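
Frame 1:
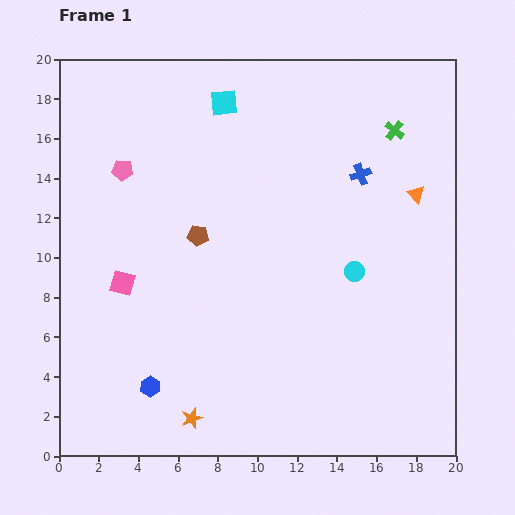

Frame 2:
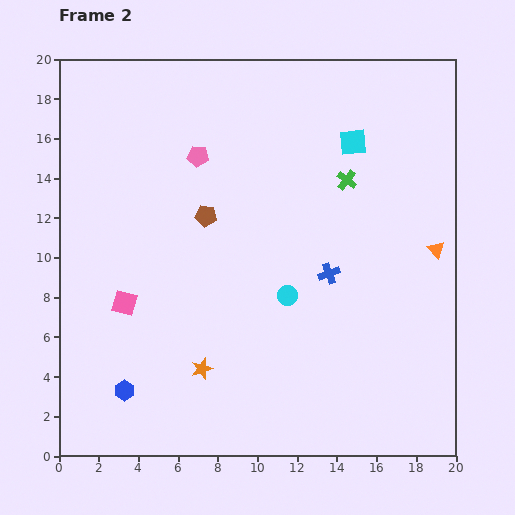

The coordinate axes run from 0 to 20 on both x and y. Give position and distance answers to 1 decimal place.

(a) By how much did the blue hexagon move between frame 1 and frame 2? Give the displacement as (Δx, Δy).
(-1.3, -0.2)

The blue hexagon was at (4.6, 3.5) in frame 1 and (3.3, 3.3) in frame 2.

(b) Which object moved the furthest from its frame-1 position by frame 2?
the cyan square

(moved 6.8; next 5.2)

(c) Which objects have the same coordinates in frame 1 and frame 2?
none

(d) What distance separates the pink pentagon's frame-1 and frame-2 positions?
3.9

The pink pentagon moved from (3.2, 14.4) to (7.0, 15.1), a distance of √(3.8² + 0.7²) ≈ 3.9.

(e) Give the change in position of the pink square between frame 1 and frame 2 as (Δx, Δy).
(0.1, -1.0)

The pink square was at (3.2, 8.7) in frame 1 and (3.3, 7.7) in frame 2.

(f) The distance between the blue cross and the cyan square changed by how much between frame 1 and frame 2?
-1.1

Distance in frame 1: 7.8. Distance in frame 2: 6.7.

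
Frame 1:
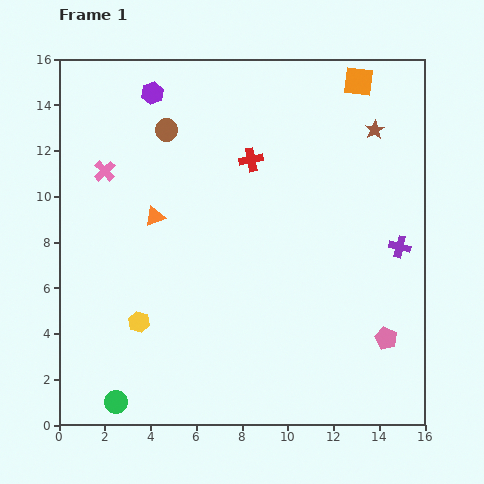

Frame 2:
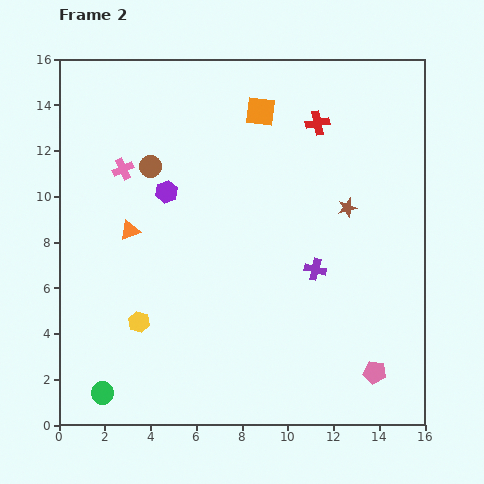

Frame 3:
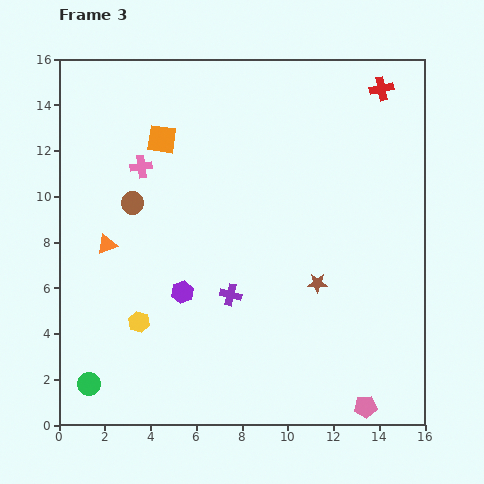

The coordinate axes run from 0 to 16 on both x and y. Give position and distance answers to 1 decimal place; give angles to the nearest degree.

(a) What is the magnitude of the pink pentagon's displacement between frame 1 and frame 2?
1.6

The pink pentagon moved from (14.3, 3.8) to (13.8, 2.3), a distance of √(0.5² + 1.5²) ≈ 1.6.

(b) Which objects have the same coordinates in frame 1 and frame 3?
the yellow hexagon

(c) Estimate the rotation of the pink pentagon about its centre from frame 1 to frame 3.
31° counter-clockwise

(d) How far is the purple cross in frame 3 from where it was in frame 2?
3.9

The purple cross moved from (11.2, 6.8) to (7.5, 5.7), a distance of √(3.7² + 1.1²) ≈ 3.9.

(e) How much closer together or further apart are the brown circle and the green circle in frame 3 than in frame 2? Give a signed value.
-2.0

Distance in frame 2: 10.1. Distance in frame 3: 8.1.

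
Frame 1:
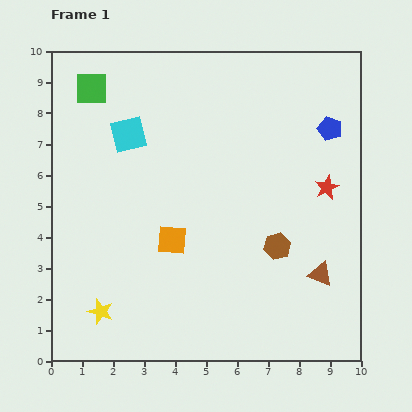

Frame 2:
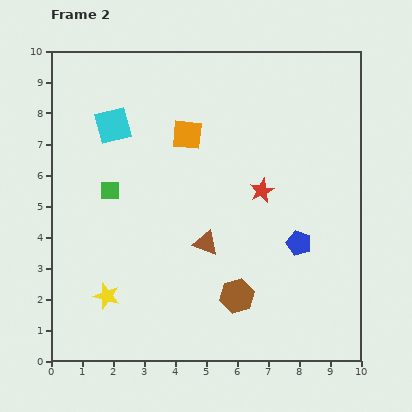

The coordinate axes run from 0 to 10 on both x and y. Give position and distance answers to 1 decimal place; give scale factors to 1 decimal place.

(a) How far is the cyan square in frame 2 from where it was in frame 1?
0.6

The cyan square moved from (2.5, 7.3) to (2.0, 7.6), a distance of √(0.5² + 0.3²) ≈ 0.6.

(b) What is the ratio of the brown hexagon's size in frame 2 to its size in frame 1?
1.3×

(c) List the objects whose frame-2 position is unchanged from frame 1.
none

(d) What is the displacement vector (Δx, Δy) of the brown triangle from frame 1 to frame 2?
(-3.7, 1.0)

The brown triangle was at (8.7, 2.8) in frame 1 and (5.0, 3.8) in frame 2.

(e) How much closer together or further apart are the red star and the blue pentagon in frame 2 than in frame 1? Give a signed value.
+0.2

Distance in frame 1: 1.9. Distance in frame 2: 2.1.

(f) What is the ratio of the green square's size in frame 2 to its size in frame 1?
0.6×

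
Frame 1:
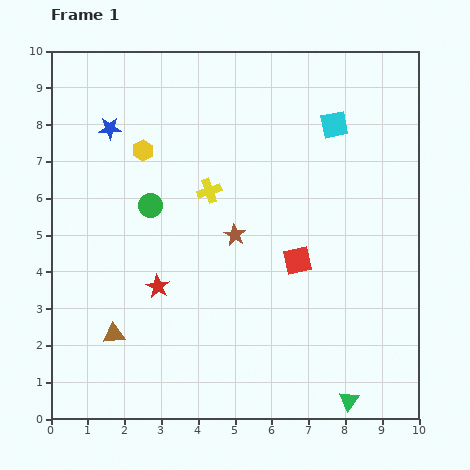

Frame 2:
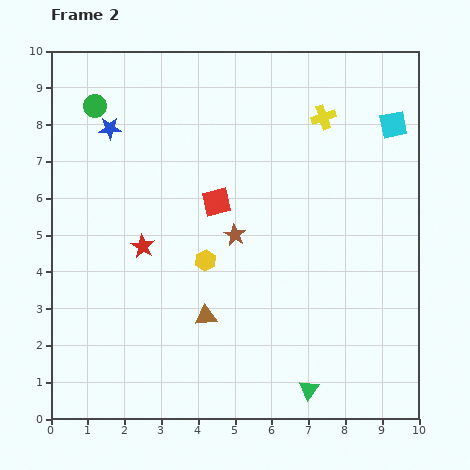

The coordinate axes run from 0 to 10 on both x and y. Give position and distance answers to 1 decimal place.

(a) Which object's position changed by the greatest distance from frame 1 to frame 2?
the yellow cross

(moved 3.7; next 3.4)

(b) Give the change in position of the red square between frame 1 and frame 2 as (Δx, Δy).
(-2.2, 1.6)

The red square was at (6.7, 4.3) in frame 1 and (4.5, 5.9) in frame 2.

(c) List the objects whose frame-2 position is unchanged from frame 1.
the brown star, the blue star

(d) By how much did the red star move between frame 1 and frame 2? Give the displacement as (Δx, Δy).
(-0.4, 1.1)

The red star was at (2.9, 3.6) in frame 1 and (2.5, 4.7) in frame 2.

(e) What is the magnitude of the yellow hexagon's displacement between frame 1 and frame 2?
3.4

The yellow hexagon moved from (2.5, 7.3) to (4.2, 4.3), a distance of √(1.7² + 3.0²) ≈ 3.4.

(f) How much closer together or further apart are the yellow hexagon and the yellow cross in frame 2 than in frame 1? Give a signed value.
+2.9

Distance in frame 1: 2.1. Distance in frame 2: 5.0.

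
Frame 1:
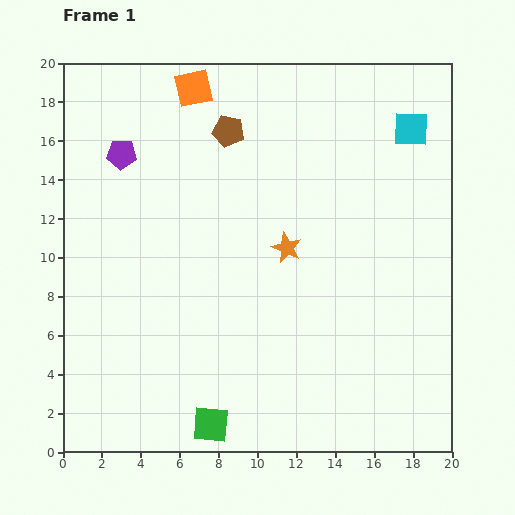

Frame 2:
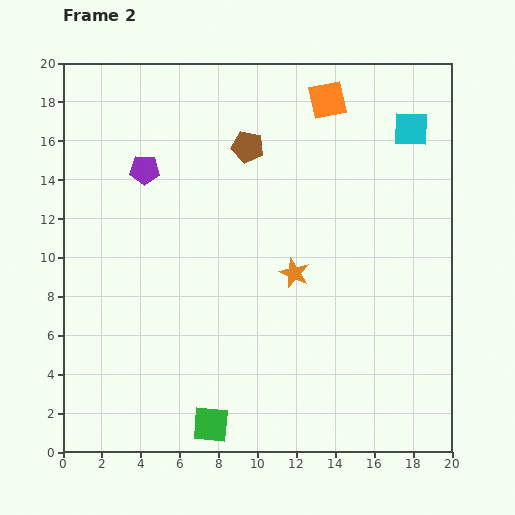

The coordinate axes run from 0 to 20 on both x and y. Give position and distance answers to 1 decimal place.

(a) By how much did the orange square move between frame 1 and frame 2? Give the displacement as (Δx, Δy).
(6.9, -0.6)

The orange square was at (6.7, 18.7) in frame 1 and (13.6, 18.1) in frame 2.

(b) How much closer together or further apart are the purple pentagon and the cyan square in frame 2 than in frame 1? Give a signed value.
-1.1

Distance in frame 1: 15.0. Distance in frame 2: 13.9.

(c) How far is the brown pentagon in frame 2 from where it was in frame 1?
1.3

The brown pentagon moved from (8.5, 16.5) to (9.5, 15.7), a distance of √(1.0² + 0.8²) ≈ 1.3.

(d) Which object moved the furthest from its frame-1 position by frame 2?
the orange square

(moved 6.9; next 1.4)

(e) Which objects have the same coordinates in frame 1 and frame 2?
the green square, the cyan square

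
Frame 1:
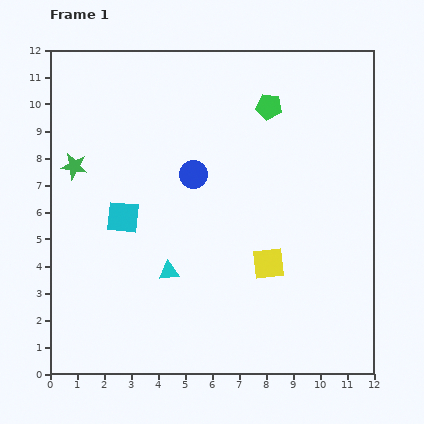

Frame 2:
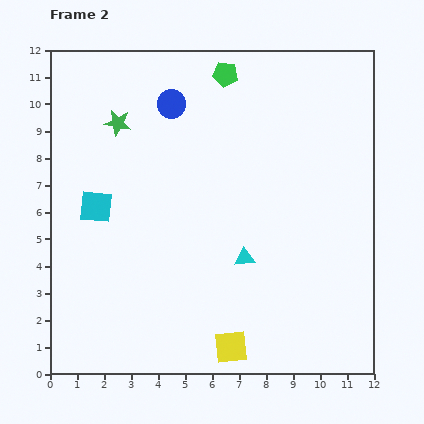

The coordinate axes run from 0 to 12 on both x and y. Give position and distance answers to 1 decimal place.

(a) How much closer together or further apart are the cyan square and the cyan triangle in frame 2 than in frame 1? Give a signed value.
+3.2

Distance in frame 1: 2.6. Distance in frame 2: 5.8.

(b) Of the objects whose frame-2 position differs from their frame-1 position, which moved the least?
the cyan square

(moved 1.1)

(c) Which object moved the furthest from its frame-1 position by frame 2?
the yellow square

(moved 3.4; next 2.8)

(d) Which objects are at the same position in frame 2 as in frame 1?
none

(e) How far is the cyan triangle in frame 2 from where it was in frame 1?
2.8

The cyan triangle moved from (4.4, 3.8) to (7.2, 4.3), a distance of √(2.8² + 0.5²) ≈ 2.8.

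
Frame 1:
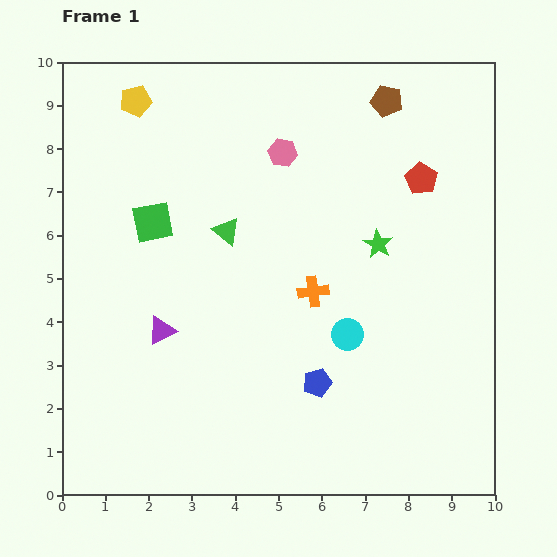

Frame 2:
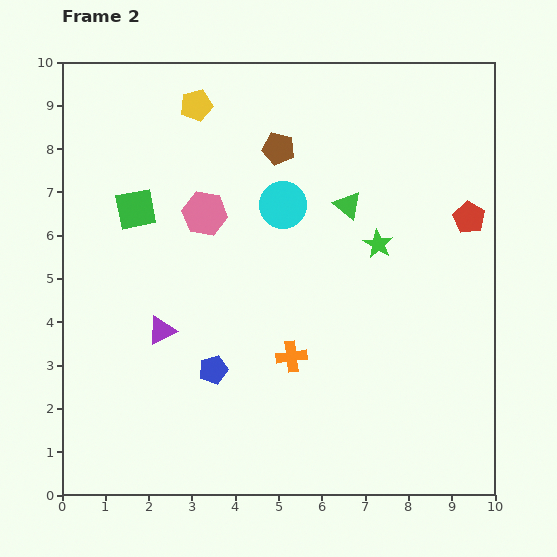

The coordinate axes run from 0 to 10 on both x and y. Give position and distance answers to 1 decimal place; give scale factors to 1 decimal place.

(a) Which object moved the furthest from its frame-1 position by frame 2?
the cyan circle

(moved 3.4; next 2.9)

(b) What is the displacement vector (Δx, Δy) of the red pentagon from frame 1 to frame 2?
(1.1, -0.9)

The red pentagon was at (8.3, 7.3) in frame 1 and (9.4, 6.4) in frame 2.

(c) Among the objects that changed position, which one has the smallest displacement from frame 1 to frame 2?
the green square

(moved 0.5)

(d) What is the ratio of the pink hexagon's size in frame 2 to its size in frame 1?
1.6×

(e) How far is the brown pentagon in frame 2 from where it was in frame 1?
2.7

The brown pentagon moved from (7.5, 9.1) to (5.0, 8.0), a distance of √(2.5² + 1.1²) ≈ 2.7.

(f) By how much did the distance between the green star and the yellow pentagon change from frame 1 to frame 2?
-1.2

Distance in frame 1: 6.5. Distance in frame 2: 5.3.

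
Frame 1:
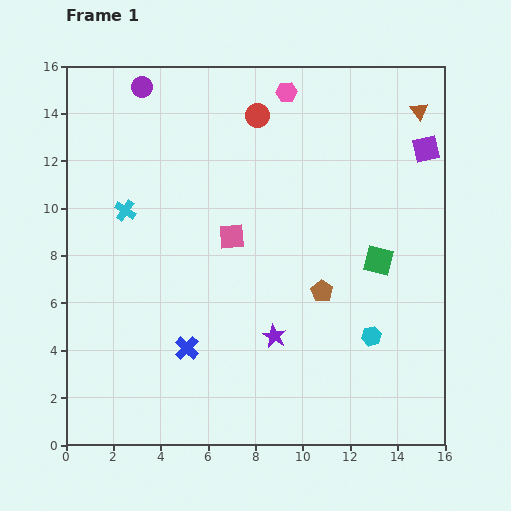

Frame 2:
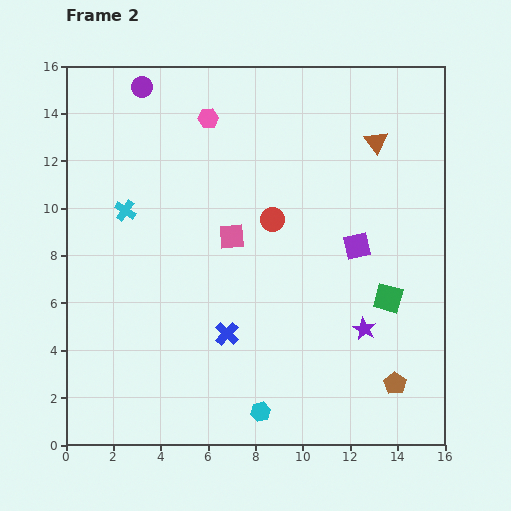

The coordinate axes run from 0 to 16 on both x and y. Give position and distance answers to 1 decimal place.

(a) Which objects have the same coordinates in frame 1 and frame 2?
the purple circle, the cyan cross, the pink square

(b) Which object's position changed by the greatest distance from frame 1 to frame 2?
the cyan hexagon

(moved 5.7; next 5.0)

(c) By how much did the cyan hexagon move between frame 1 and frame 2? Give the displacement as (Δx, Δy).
(-4.7, -3.2)

The cyan hexagon was at (12.9, 4.6) in frame 1 and (8.2, 1.4) in frame 2.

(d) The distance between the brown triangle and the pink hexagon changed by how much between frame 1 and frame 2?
+1.5

Distance in frame 1: 5.7. Distance in frame 2: 7.2.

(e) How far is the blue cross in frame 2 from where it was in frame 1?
1.8

The blue cross moved from (5.1, 4.1) to (6.8, 4.7), a distance of √(1.7² + 0.6²) ≈ 1.8.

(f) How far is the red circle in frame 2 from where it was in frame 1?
4.4

The red circle moved from (8.1, 13.9) to (8.7, 9.5), a distance of √(0.6² + 4.4²) ≈ 4.4.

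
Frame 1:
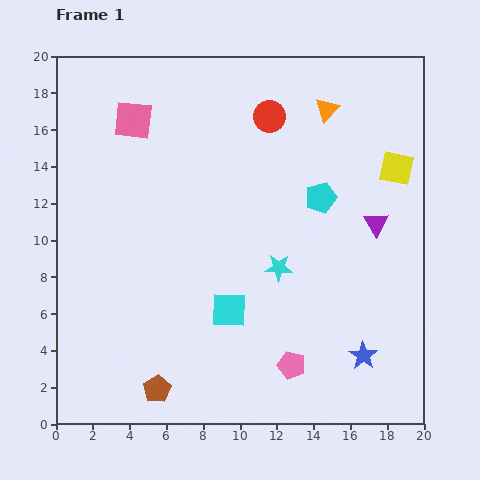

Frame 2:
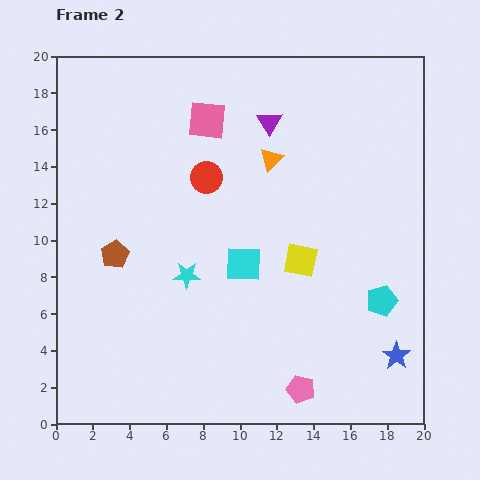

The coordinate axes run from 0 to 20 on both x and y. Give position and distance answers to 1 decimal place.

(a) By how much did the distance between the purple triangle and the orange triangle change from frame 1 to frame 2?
-4.8

Distance in frame 1: 6.8. Distance in frame 2: 2.0.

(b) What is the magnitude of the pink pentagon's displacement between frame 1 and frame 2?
1.4

The pink pentagon moved from (12.8, 3.2) to (13.3, 1.9), a distance of √(0.5² + 1.3²) ≈ 1.4.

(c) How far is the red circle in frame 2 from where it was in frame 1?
4.7

The red circle moved from (11.6, 16.7) to (8.2, 13.4), a distance of √(3.4² + 3.3²) ≈ 4.7.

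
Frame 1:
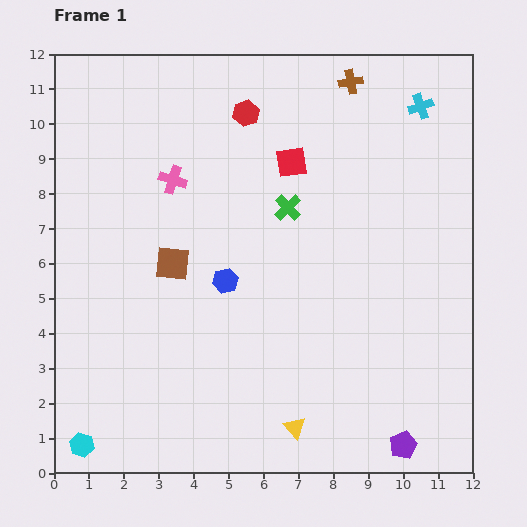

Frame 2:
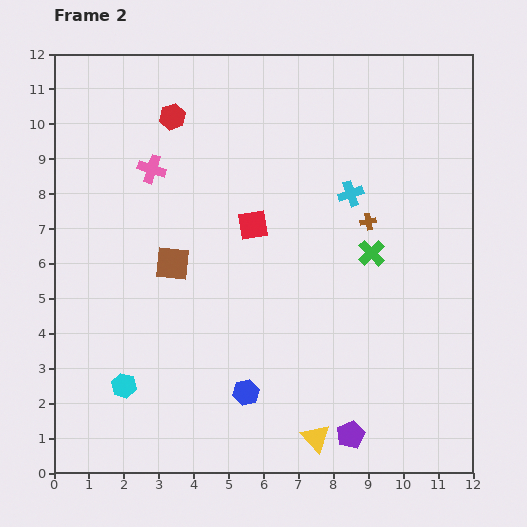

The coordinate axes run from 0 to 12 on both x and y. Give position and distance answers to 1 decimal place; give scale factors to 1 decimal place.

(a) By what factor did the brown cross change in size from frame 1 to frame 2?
0.7×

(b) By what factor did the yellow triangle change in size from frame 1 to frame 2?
1.3×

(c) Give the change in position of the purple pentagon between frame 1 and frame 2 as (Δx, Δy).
(-1.5, 0.3)

The purple pentagon was at (10.0, 0.8) in frame 1 and (8.5, 1.1) in frame 2.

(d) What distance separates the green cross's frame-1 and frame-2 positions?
2.7

The green cross moved from (6.7, 7.6) to (9.1, 6.3), a distance of √(2.4² + 1.3²) ≈ 2.7.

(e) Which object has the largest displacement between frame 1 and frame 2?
the brown cross

(moved 4.0; next 3.3)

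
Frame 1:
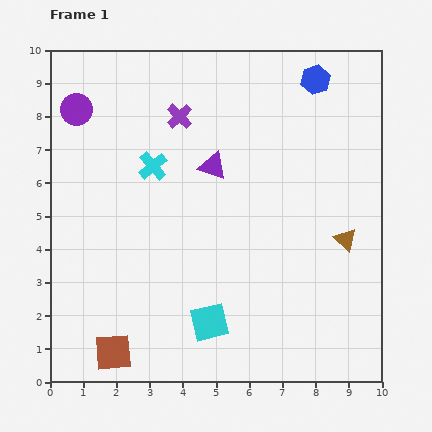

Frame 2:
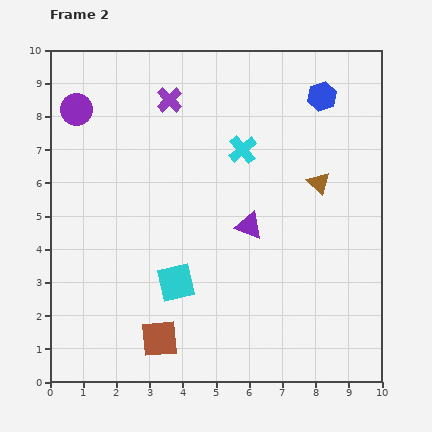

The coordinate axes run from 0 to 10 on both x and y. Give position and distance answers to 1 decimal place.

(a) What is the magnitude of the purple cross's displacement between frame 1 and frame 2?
0.6

The purple cross moved from (3.9, 8.0) to (3.6, 8.5), a distance of √(0.3² + 0.5²) ≈ 0.6.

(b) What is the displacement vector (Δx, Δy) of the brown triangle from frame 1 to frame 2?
(-0.8, 1.7)

The brown triangle was at (8.9, 4.3) in frame 1 and (8.1, 6.0) in frame 2.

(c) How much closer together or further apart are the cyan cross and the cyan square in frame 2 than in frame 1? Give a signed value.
-0.5

Distance in frame 1: 5.0. Distance in frame 2: 4.5.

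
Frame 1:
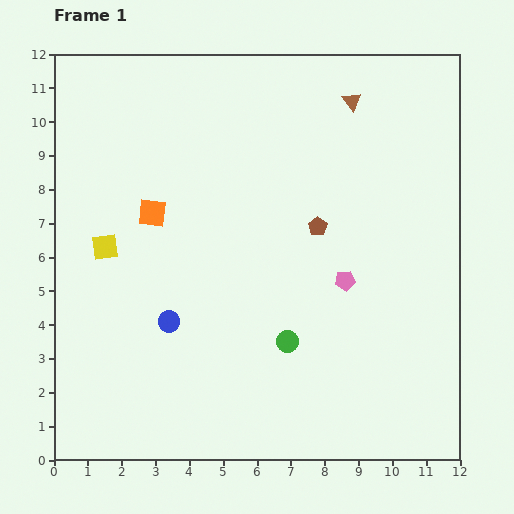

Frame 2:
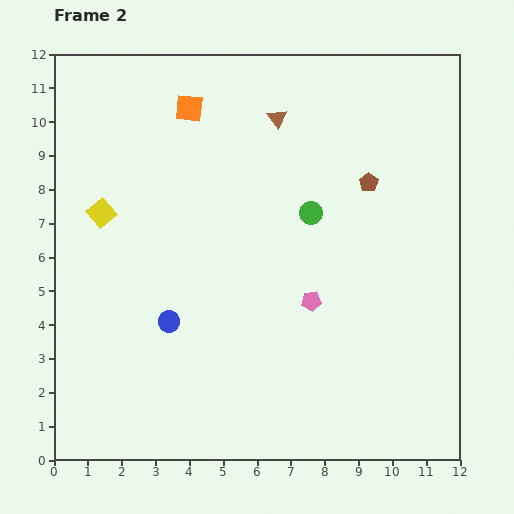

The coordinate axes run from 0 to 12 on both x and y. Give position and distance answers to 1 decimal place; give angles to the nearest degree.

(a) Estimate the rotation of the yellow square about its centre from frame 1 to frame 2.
33° counter-clockwise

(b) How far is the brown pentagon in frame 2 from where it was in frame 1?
2.0

The brown pentagon moved from (7.8, 6.9) to (9.3, 8.2), a distance of √(1.5² + 1.3²) ≈ 2.0.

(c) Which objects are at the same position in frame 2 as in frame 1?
the blue circle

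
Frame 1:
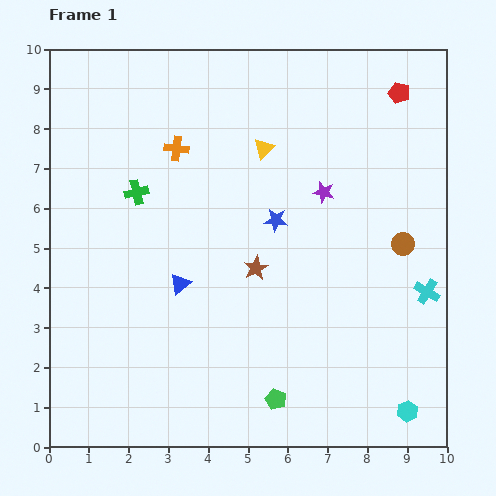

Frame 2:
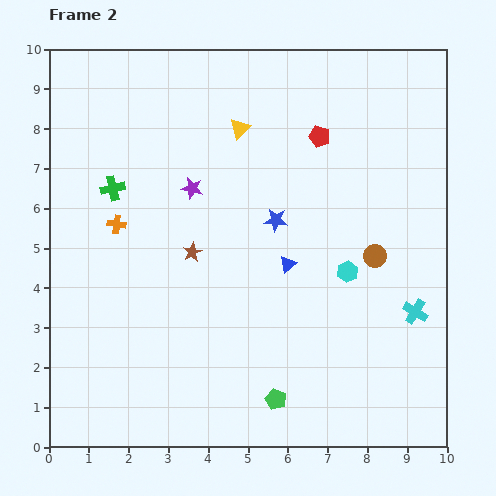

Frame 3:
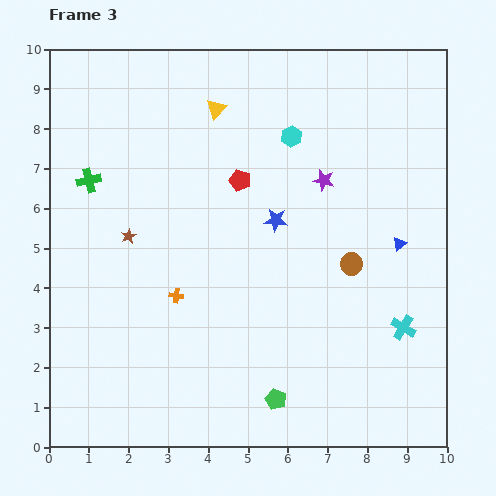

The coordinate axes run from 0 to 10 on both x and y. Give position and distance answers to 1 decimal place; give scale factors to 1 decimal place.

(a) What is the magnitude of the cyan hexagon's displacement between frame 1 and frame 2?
3.8

The cyan hexagon moved from (9.0, 0.9) to (7.5, 4.4), a distance of √(1.5² + 3.5²) ≈ 3.8.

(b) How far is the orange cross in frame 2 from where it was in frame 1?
2.4

The orange cross moved from (3.2, 7.5) to (1.7, 5.6), a distance of √(1.5² + 1.9²) ≈ 2.4.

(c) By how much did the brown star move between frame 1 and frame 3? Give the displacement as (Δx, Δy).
(-3.2, 0.8)

The brown star was at (5.2, 4.5) in frame 1 and (2.0, 5.3) in frame 3.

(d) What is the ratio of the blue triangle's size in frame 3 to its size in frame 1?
0.7×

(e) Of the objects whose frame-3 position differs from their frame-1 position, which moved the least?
the purple star

(moved 0.3)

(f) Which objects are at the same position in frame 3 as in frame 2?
the blue star, the green pentagon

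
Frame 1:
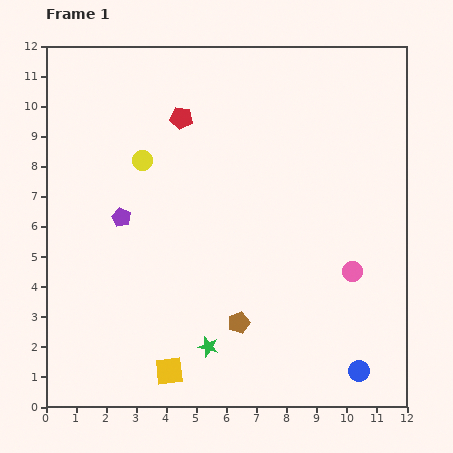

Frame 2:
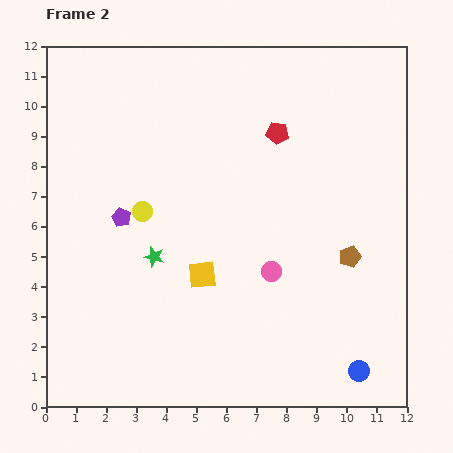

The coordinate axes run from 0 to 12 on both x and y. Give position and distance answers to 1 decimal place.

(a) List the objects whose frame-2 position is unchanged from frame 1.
the purple pentagon, the blue circle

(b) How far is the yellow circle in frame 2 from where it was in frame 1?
1.7

The yellow circle moved from (3.2, 8.2) to (3.2, 6.5), a distance of √(0.0² + 1.7²) ≈ 1.7.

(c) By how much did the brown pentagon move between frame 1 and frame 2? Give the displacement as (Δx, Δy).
(3.7, 2.2)

The brown pentagon was at (6.4, 2.8) in frame 1 and (10.1, 5.0) in frame 2.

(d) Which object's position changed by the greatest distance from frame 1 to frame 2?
the brown pentagon

(moved 4.3; next 3.5)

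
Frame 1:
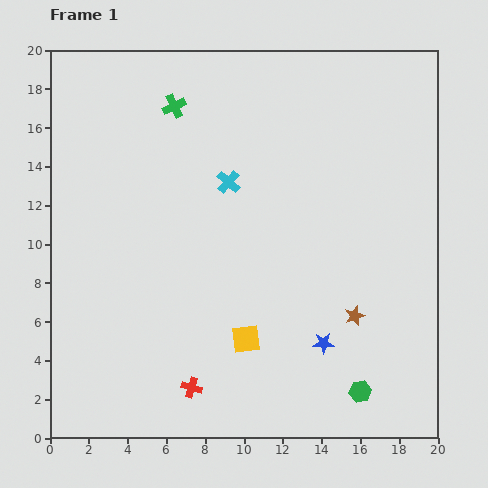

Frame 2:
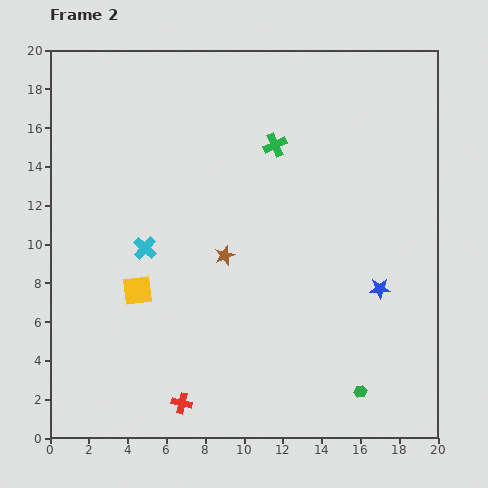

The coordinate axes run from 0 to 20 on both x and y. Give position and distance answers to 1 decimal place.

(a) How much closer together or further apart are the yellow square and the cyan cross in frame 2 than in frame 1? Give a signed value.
-5.9

Distance in frame 1: 8.1. Distance in frame 2: 2.2.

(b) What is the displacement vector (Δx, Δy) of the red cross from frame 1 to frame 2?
(-0.5, -0.8)

The red cross was at (7.3, 2.6) in frame 1 and (6.8, 1.8) in frame 2.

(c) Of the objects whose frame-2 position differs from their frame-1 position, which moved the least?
the red cross

(moved 0.9)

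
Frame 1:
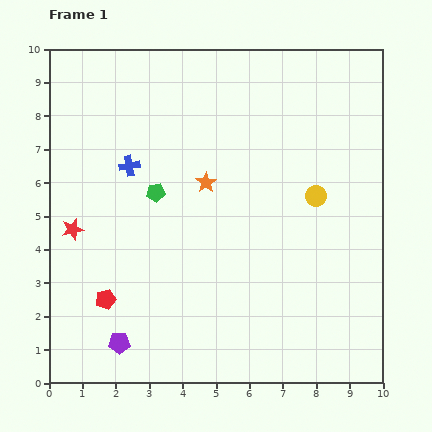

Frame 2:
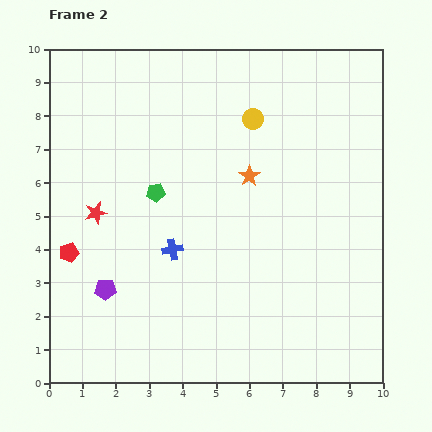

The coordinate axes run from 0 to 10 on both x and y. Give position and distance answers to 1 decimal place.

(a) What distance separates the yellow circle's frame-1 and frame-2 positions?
3.0

The yellow circle moved from (8.0, 5.6) to (6.1, 7.9), a distance of √(1.9² + 2.3²) ≈ 3.0.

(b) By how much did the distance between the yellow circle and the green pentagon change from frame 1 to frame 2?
-1.2

Distance in frame 1: 4.8. Distance in frame 2: 3.6.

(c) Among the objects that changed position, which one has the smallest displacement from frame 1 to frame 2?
the red star

(moved 0.9)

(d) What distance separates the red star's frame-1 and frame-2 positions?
0.9

The red star moved from (0.7, 4.6) to (1.4, 5.1), a distance of √(0.7² + 0.5²) ≈ 0.9.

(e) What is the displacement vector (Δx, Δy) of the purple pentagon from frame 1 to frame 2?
(-0.4, 1.6)

The purple pentagon was at (2.1, 1.2) in frame 1 and (1.7, 2.8) in frame 2.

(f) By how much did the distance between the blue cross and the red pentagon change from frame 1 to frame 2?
-1.0

Distance in frame 1: 4.1. Distance in frame 2: 3.1.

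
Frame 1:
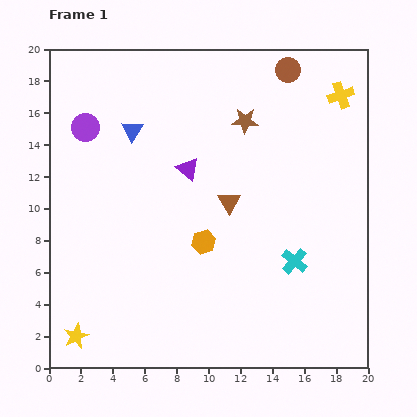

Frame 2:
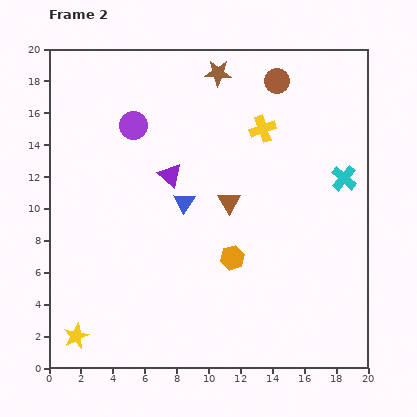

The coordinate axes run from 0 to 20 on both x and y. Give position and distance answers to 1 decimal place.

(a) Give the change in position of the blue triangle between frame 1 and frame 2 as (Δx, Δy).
(3.3, -4.5)

The blue triangle was at (5.2, 14.9) in frame 1 and (8.5, 10.4) in frame 2.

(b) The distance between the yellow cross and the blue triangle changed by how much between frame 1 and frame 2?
-6.6

Distance in frame 1: 13.3. Distance in frame 2: 6.7.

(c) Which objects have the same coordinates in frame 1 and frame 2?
the brown triangle, the yellow star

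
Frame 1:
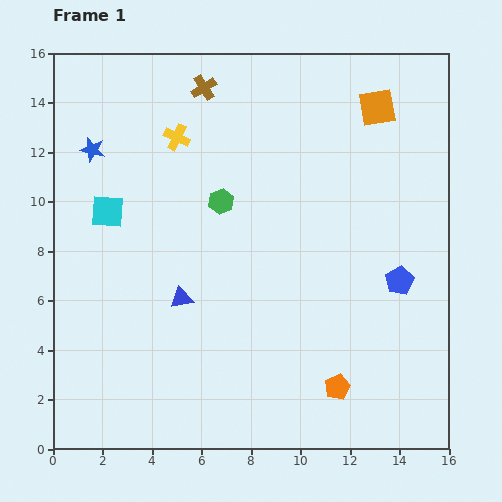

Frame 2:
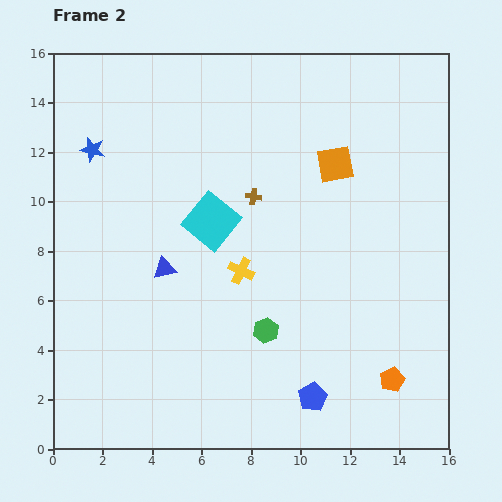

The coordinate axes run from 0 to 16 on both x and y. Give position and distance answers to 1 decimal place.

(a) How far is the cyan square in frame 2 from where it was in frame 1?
4.2

The cyan square moved from (2.2, 9.6) to (6.4, 9.2), a distance of √(4.2² + 0.4²) ≈ 4.2.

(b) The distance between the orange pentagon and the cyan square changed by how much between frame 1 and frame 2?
-2.0

Distance in frame 1: 11.7. Distance in frame 2: 9.7.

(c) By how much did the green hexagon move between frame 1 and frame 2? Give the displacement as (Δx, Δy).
(1.8, -5.2)

The green hexagon was at (6.8, 10.0) in frame 1 and (8.6, 4.8) in frame 2.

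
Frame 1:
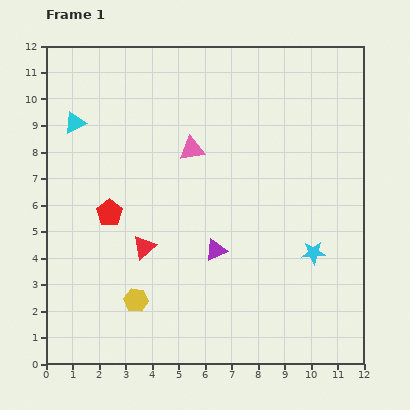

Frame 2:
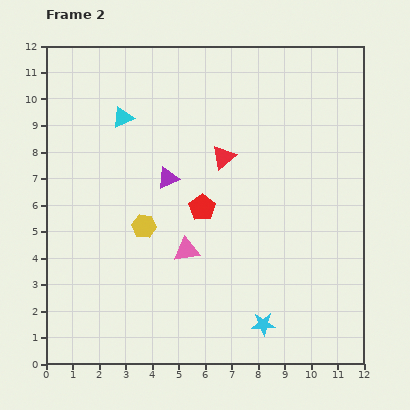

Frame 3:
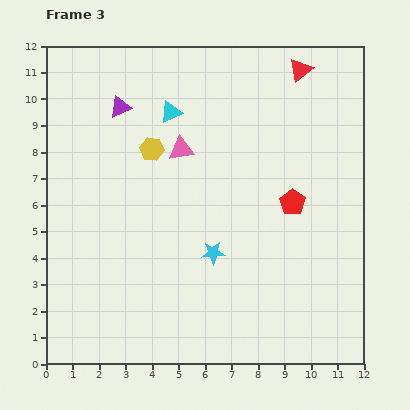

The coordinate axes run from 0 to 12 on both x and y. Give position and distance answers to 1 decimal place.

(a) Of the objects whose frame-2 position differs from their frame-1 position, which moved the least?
the cyan triangle

(moved 1.8)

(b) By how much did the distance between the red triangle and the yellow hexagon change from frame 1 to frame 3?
+4.4

Distance in frame 1: 2.0. Distance in frame 3: 6.4.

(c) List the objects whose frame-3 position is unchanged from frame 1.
none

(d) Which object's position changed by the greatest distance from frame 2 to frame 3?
the red triangle

(moved 4.4; next 3.8)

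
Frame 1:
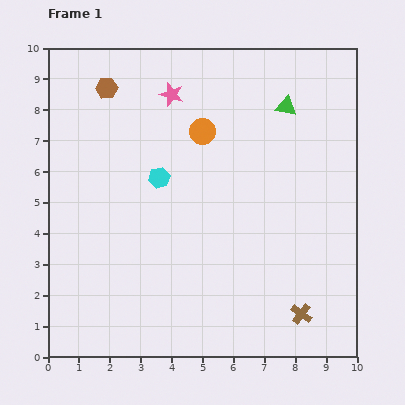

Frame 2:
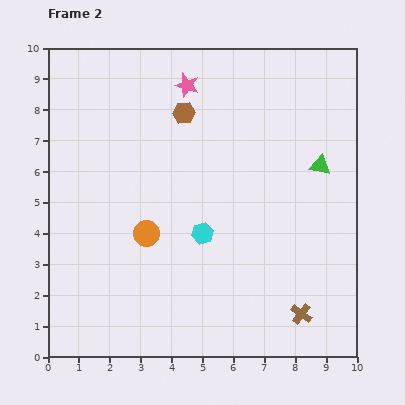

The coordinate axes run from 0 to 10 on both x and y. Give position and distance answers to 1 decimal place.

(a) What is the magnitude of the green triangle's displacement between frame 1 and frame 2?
2.2

The green triangle moved from (7.7, 8.1) to (8.8, 6.2), a distance of √(1.1² + 1.9²) ≈ 2.2.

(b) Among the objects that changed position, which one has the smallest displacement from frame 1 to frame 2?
the pink star

(moved 0.6)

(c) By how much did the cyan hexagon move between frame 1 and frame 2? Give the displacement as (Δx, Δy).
(1.4, -1.8)

The cyan hexagon was at (3.6, 5.8) in frame 1 and (5.0, 4.0) in frame 2.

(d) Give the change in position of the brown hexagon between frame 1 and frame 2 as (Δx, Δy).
(2.5, -0.8)

The brown hexagon was at (1.9, 8.7) in frame 1 and (4.4, 7.9) in frame 2.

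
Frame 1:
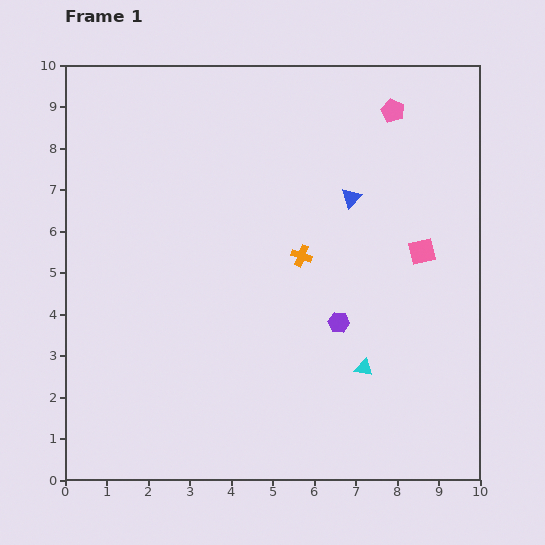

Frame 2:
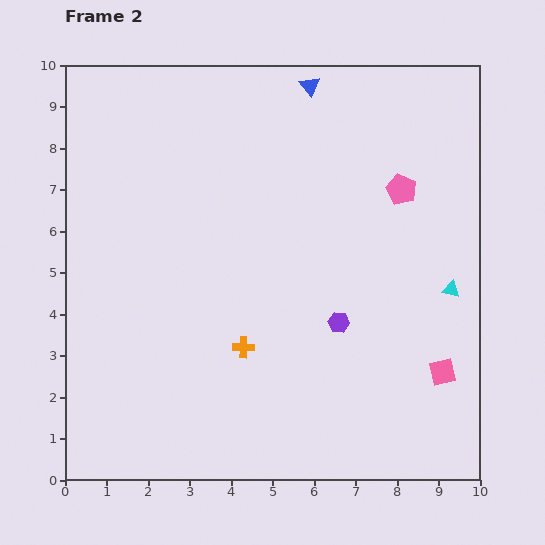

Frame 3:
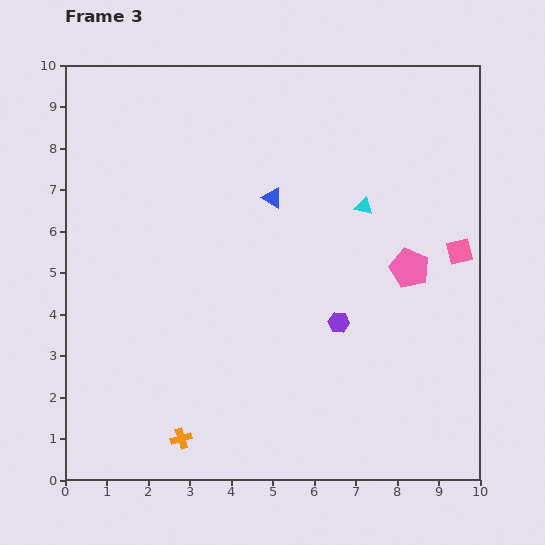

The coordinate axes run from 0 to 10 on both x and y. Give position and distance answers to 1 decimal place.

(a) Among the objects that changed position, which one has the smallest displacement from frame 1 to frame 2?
the pink pentagon

(moved 1.9)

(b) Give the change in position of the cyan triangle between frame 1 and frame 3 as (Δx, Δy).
(0.0, 3.9)

The cyan triangle was at (7.2, 2.7) in frame 1 and (7.2, 6.6) in frame 3.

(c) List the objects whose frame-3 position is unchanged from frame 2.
the purple hexagon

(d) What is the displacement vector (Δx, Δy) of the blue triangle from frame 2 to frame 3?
(-0.9, -2.7)

The blue triangle was at (5.9, 9.5) in frame 2 and (5.0, 6.8) in frame 3.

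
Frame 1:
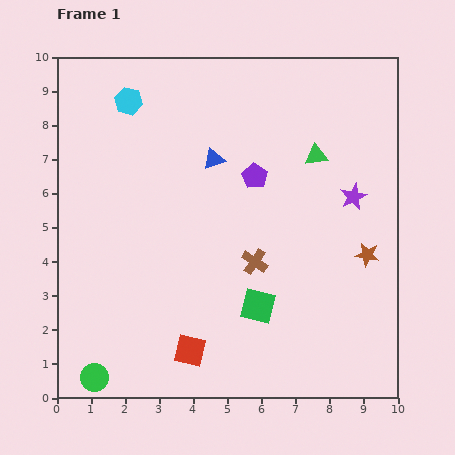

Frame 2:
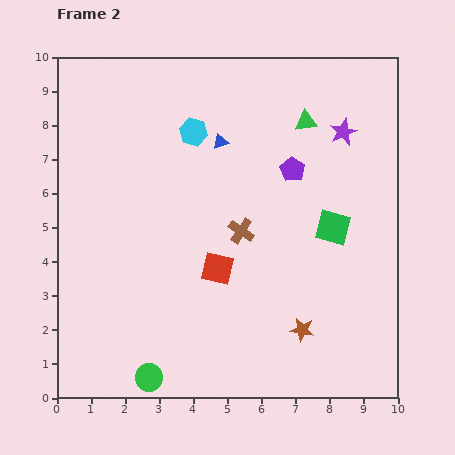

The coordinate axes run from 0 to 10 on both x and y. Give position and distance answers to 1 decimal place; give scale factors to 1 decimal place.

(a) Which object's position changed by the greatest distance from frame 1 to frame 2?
the green square

(moved 3.2; next 2.9)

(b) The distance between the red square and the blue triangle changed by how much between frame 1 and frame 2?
-1.9

Distance in frame 1: 5.6. Distance in frame 2: 3.7.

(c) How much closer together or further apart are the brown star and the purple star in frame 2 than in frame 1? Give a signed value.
+4.2

Distance in frame 1: 1.7. Distance in frame 2: 5.9.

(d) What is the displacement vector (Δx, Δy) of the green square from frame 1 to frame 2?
(2.2, 2.3)

The green square was at (5.9, 2.7) in frame 1 and (8.1, 5.0) in frame 2.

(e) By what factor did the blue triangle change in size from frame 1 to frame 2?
0.7×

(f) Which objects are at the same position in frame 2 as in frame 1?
none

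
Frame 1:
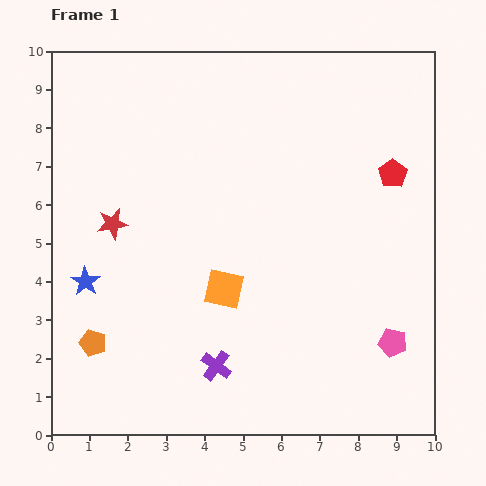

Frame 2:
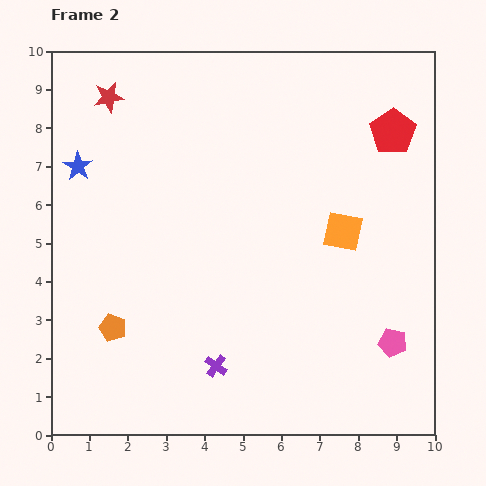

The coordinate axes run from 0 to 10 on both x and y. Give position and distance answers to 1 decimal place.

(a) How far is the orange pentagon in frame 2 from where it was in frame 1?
0.6

The orange pentagon moved from (1.1, 2.4) to (1.6, 2.8), a distance of √(0.5² + 0.4²) ≈ 0.6.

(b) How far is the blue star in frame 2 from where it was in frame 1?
3.0

The blue star moved from (0.9, 4.0) to (0.7, 7.0), a distance of √(0.2² + 3.0²) ≈ 3.0.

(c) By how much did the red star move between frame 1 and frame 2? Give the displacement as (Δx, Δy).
(-0.1, 3.3)

The red star was at (1.6, 5.5) in frame 1 and (1.5, 8.8) in frame 2.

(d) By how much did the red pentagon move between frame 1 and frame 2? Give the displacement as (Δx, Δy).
(0.0, 1.1)

The red pentagon was at (8.9, 6.8) in frame 1 and (8.9, 7.9) in frame 2.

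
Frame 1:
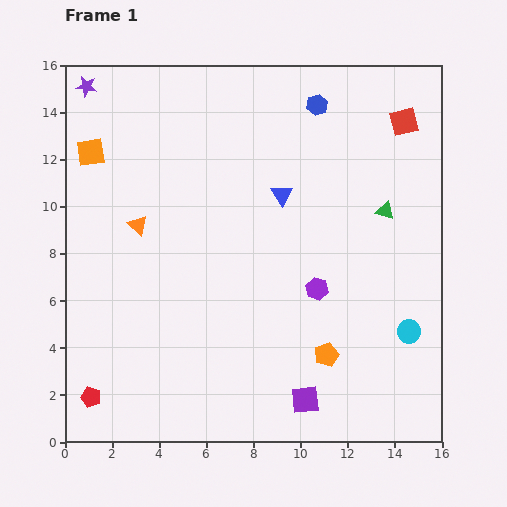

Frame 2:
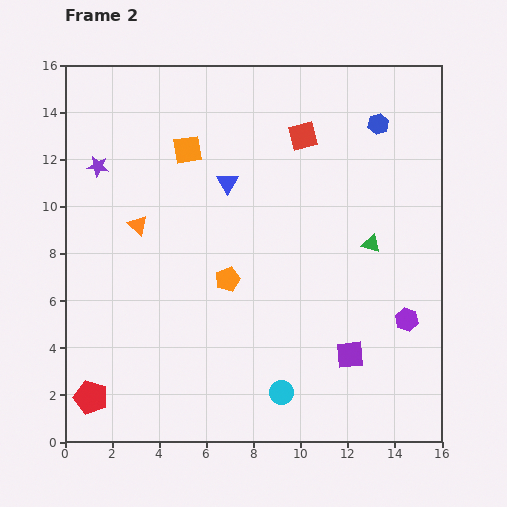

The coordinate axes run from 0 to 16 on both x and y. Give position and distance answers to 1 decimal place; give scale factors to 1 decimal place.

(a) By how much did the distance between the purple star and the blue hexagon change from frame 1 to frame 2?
+2.2

Distance in frame 1: 9.8. Distance in frame 2: 12.0.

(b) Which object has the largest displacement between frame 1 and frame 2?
the cyan circle

(moved 6.0; next 5.3)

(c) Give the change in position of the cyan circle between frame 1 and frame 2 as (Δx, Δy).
(-5.4, -2.6)

The cyan circle was at (14.6, 4.7) in frame 1 and (9.2, 2.1) in frame 2.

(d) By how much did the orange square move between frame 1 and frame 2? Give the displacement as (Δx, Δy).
(4.1, 0.1)

The orange square was at (1.1, 12.3) in frame 1 and (5.2, 12.4) in frame 2.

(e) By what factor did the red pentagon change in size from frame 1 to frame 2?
1.7×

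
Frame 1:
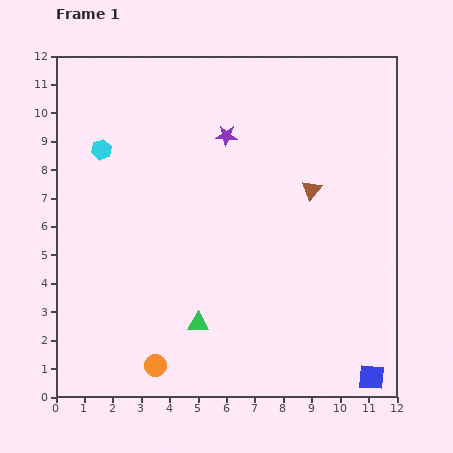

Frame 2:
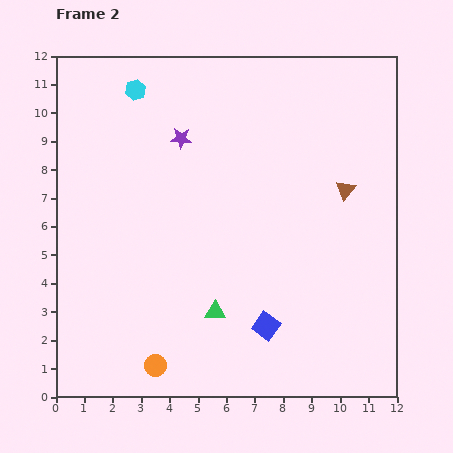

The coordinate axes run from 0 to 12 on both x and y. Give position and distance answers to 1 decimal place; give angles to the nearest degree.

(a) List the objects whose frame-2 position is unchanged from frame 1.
the orange circle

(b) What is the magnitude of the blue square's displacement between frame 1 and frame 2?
4.1

The blue square moved from (11.1, 0.7) to (7.4, 2.5), a distance of √(3.7² + 1.8²) ≈ 4.1.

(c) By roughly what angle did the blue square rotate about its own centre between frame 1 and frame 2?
31° clockwise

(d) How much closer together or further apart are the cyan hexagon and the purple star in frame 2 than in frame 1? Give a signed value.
-2.1

Distance in frame 1: 4.4. Distance in frame 2: 2.3.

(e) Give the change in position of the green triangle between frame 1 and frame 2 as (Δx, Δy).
(0.6, 0.4)

The green triangle was at (5.0, 2.6) in frame 1 and (5.6, 3.0) in frame 2.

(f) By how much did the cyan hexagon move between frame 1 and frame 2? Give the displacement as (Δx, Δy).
(1.2, 2.1)

The cyan hexagon was at (1.6, 8.7) in frame 1 and (2.8, 10.8) in frame 2.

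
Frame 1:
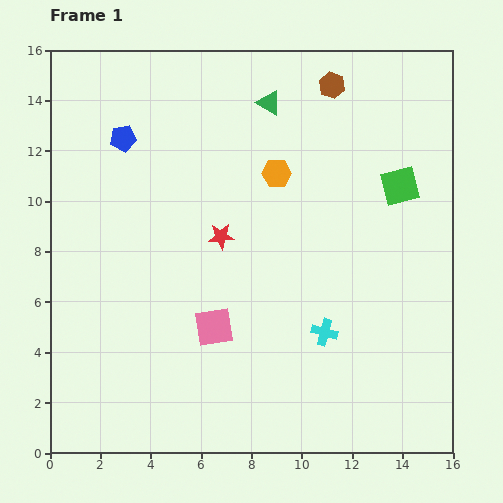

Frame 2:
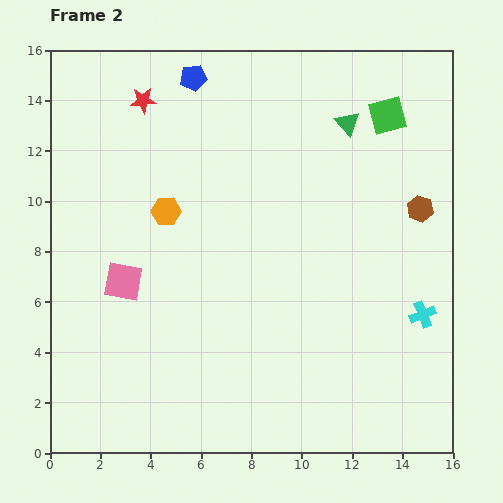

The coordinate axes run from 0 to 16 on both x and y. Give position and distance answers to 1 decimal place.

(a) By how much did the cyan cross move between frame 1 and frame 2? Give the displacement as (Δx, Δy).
(3.9, 0.7)

The cyan cross was at (10.9, 4.8) in frame 1 and (14.8, 5.5) in frame 2.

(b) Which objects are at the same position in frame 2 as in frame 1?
none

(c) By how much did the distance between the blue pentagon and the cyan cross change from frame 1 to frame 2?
+2.0

Distance in frame 1: 11.1. Distance in frame 2: 13.1.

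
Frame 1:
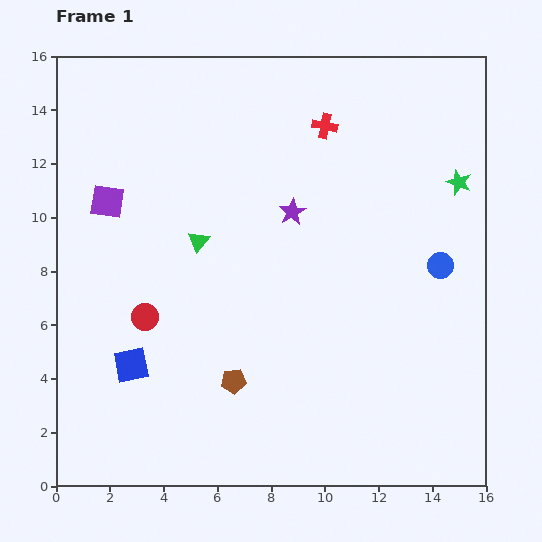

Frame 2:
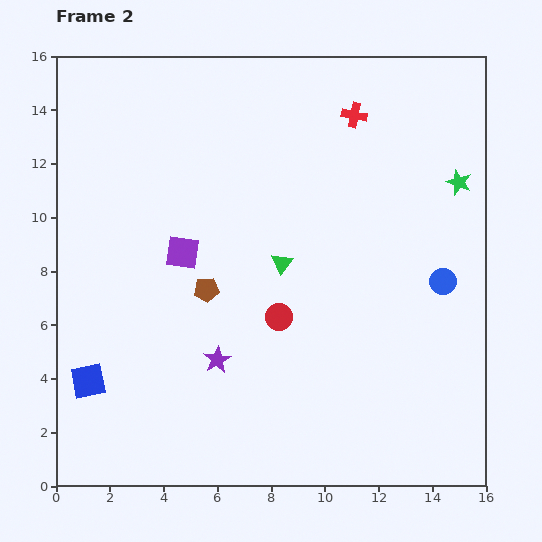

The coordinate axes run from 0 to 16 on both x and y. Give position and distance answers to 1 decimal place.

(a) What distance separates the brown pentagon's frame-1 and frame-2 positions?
3.5

The brown pentagon moved from (6.6, 3.9) to (5.6, 7.3), a distance of √(1.0² + 3.4²) ≈ 3.5.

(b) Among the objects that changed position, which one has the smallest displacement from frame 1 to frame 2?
the blue circle

(moved 0.6)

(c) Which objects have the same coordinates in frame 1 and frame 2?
the green star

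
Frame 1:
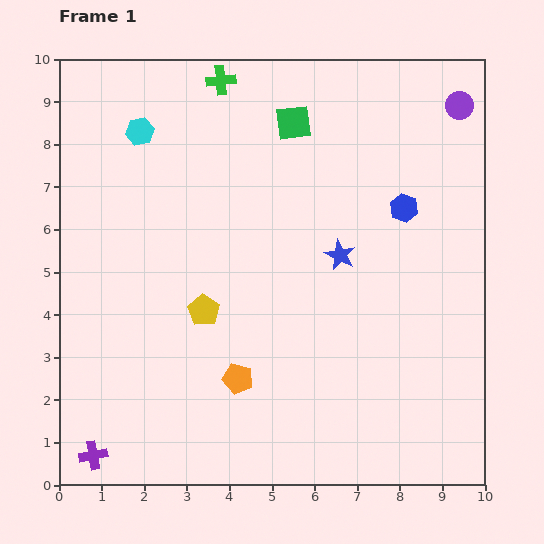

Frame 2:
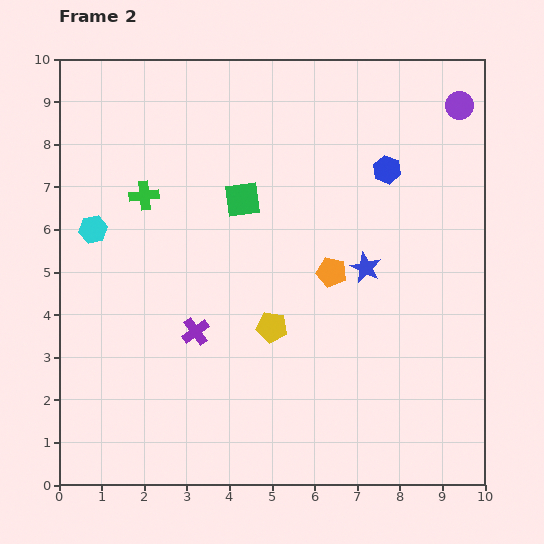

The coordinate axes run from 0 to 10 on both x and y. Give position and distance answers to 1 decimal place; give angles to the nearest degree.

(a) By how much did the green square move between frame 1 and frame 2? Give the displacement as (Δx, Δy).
(-1.2, -1.8)

The green square was at (5.5, 8.5) in frame 1 and (4.3, 6.7) in frame 2.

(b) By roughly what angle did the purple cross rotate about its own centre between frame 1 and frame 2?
27° counter-clockwise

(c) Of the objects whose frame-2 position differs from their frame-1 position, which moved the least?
the blue star

(moved 0.7)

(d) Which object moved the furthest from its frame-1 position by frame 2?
the purple cross

(moved 3.8; next 3.3)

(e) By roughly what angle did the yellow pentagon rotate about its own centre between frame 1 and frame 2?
24° counter-clockwise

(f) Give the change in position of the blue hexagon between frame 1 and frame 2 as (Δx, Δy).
(-0.4, 0.9)

The blue hexagon was at (8.1, 6.5) in frame 1 and (7.7, 7.4) in frame 2.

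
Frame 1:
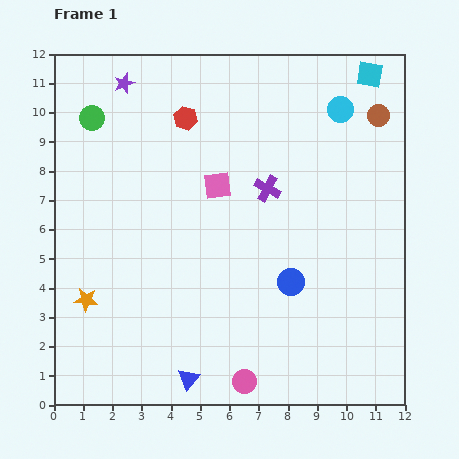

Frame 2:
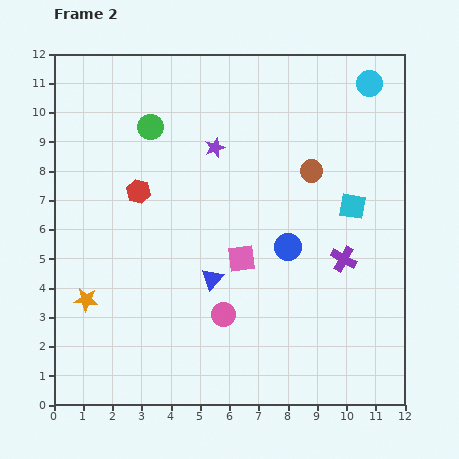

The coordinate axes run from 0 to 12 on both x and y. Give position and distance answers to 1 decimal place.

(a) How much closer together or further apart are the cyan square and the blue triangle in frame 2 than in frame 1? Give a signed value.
-6.7

Distance in frame 1: 12.1. Distance in frame 2: 5.4.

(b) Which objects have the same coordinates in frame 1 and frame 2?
the orange star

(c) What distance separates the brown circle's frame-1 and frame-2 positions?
3.0

The brown circle moved from (11.1, 9.9) to (8.8, 8.0), a distance of √(2.3² + 1.9²) ≈ 3.0.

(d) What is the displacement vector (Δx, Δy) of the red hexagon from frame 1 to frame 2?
(-1.6, -2.5)

The red hexagon was at (4.5, 9.8) in frame 1 and (2.9, 7.3) in frame 2.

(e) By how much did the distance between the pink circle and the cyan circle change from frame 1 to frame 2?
-0.6

Distance in frame 1: 9.9. Distance in frame 2: 9.3.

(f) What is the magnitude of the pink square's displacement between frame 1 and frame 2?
2.6

The pink square moved from (5.6, 7.5) to (6.4, 5.0), a distance of √(0.8² + 2.5²) ≈ 2.6.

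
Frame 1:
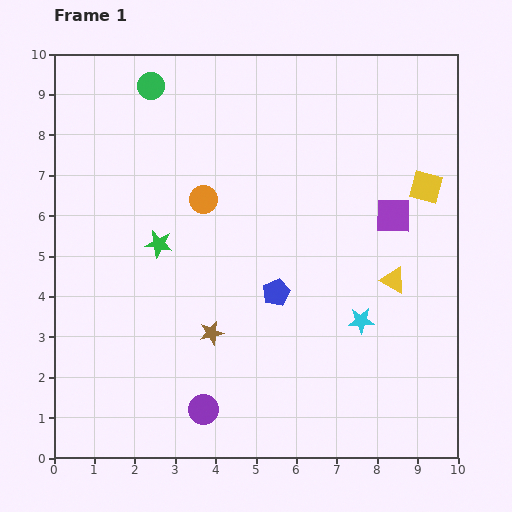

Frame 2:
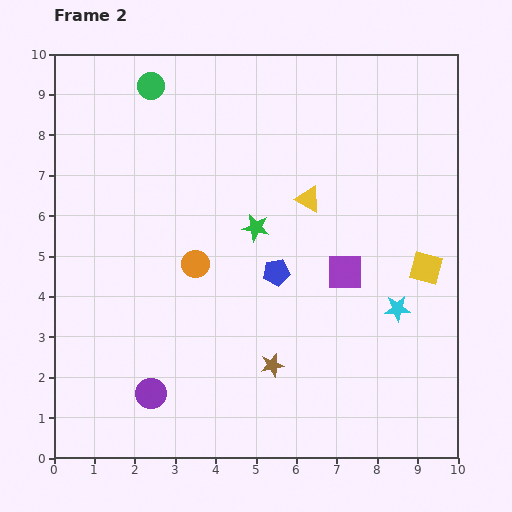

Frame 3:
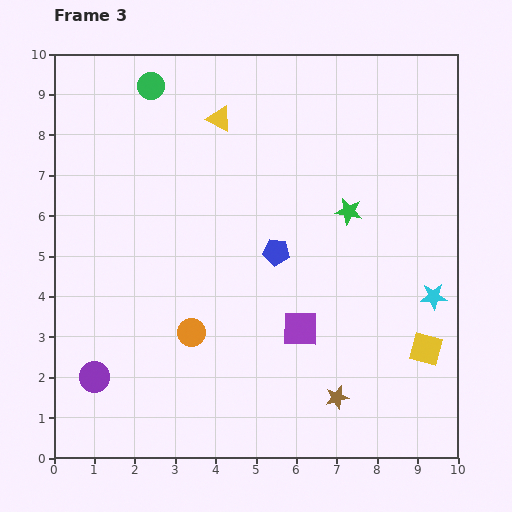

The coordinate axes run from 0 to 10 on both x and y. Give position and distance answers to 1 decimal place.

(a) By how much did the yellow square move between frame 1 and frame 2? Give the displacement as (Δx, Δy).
(0.0, -2.0)

The yellow square was at (9.2, 6.7) in frame 1 and (9.2, 4.7) in frame 2.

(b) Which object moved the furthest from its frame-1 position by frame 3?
the yellow triangle

(moved 5.9; next 4.8)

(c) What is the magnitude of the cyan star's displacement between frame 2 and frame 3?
0.9

The cyan star moved from (8.5, 3.7) to (9.4, 4.0), a distance of √(0.9² + 0.3²) ≈ 0.9.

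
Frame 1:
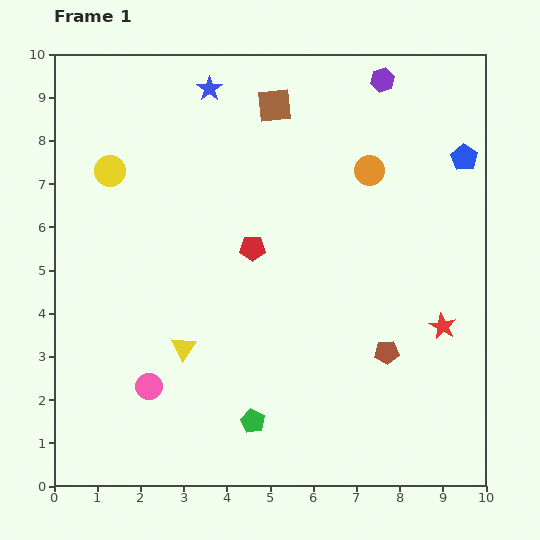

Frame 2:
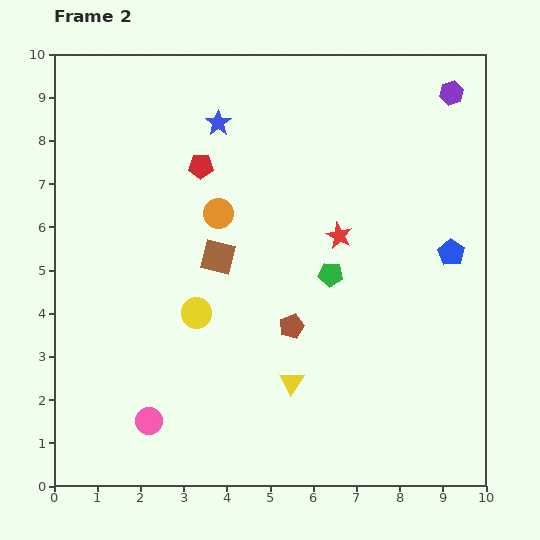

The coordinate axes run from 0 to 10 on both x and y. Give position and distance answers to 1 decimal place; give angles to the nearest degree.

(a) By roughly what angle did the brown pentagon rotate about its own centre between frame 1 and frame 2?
15° counter-clockwise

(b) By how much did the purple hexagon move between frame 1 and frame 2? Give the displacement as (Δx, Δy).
(1.6, -0.3)

The purple hexagon was at (7.6, 9.4) in frame 1 and (9.2, 9.1) in frame 2.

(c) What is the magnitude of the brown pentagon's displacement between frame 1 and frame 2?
2.3

The brown pentagon moved from (7.7, 3.1) to (5.5, 3.7), a distance of √(2.2² + 0.6²) ≈ 2.3.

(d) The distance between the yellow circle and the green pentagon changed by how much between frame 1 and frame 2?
-3.5

Distance in frame 1: 6.7. Distance in frame 2: 3.2.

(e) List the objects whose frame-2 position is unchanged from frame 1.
none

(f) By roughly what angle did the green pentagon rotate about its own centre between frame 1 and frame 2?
21° counter-clockwise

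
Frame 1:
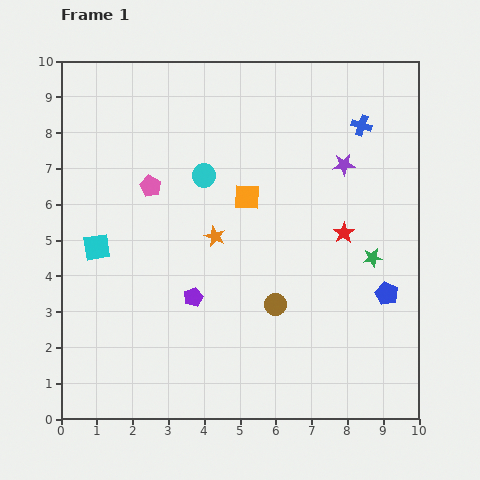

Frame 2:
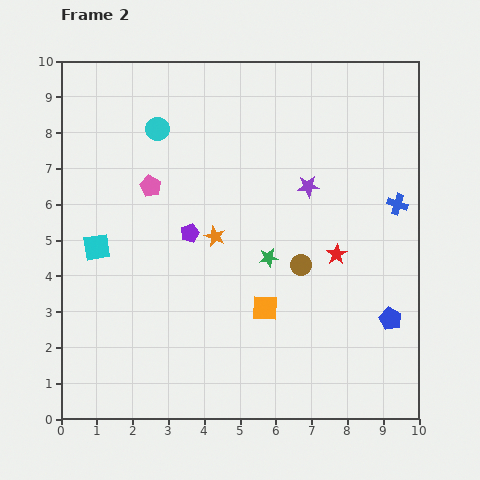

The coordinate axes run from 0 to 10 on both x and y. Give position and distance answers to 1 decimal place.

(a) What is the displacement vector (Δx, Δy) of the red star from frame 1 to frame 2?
(-0.2, -0.6)

The red star was at (7.9, 5.2) in frame 1 and (7.7, 4.6) in frame 2.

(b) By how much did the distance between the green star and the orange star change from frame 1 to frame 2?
-2.8

Distance in frame 1: 4.4. Distance in frame 2: 1.6.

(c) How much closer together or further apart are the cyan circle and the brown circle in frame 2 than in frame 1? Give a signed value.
+1.4

Distance in frame 1: 4.1. Distance in frame 2: 5.5.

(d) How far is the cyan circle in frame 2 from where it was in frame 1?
1.8

The cyan circle moved from (4.0, 6.8) to (2.7, 8.1), a distance of √(1.3² + 1.3²) ≈ 1.8.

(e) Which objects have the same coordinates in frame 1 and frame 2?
the orange star, the cyan square, the pink pentagon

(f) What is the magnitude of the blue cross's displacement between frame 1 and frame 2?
2.4

The blue cross moved from (8.4, 8.2) to (9.4, 6.0), a distance of √(1.0² + 2.2²) ≈ 2.4.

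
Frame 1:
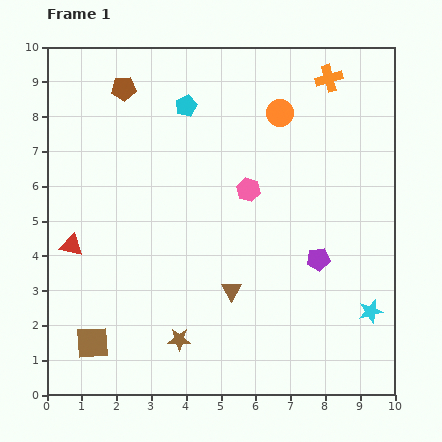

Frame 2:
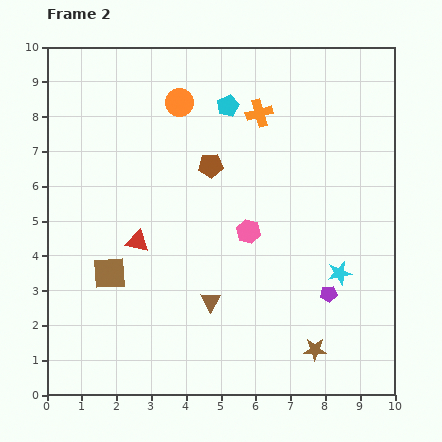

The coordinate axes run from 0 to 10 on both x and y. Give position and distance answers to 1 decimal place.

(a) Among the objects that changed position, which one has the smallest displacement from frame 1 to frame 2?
the brown triangle

(moved 0.7)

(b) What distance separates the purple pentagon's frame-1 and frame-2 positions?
1.0

The purple pentagon moved from (7.8, 3.9) to (8.1, 2.9), a distance of √(0.3² + 1.0²) ≈ 1.0.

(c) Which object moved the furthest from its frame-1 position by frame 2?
the brown star

(moved 3.9; next 3.3)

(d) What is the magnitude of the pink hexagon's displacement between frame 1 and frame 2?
1.2

The pink hexagon moved from (5.8, 5.9) to (5.8, 4.7), a distance of √(0.0² + 1.2²) ≈ 1.2.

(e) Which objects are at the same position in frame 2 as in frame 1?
none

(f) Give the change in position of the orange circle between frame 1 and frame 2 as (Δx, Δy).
(-2.9, 0.3)

The orange circle was at (6.7, 8.1) in frame 1 and (3.8, 8.4) in frame 2.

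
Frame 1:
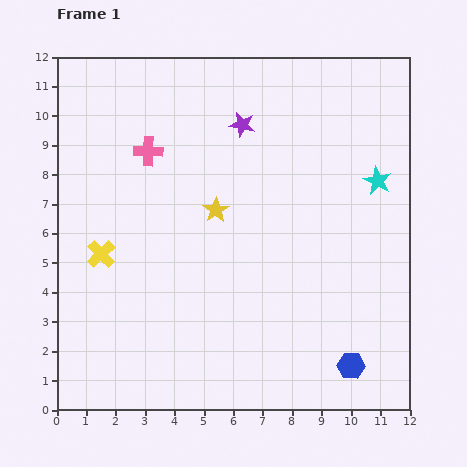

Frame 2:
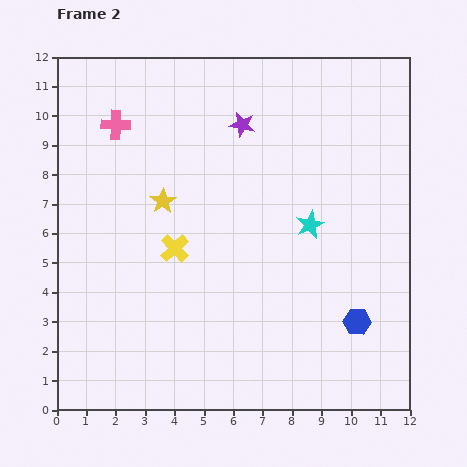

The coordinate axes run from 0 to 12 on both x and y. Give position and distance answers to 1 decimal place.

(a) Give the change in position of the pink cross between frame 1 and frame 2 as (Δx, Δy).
(-1.1, 0.9)

The pink cross was at (3.1, 8.8) in frame 1 and (2.0, 9.7) in frame 2.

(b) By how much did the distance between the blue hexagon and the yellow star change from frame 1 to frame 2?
+0.8

Distance in frame 1: 7.0. Distance in frame 2: 7.8.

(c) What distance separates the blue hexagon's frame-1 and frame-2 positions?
1.5

The blue hexagon moved from (10.0, 1.5) to (10.2, 3.0), a distance of √(0.2² + 1.5²) ≈ 1.5.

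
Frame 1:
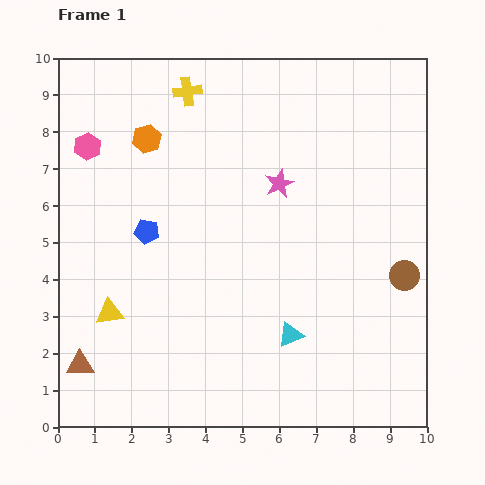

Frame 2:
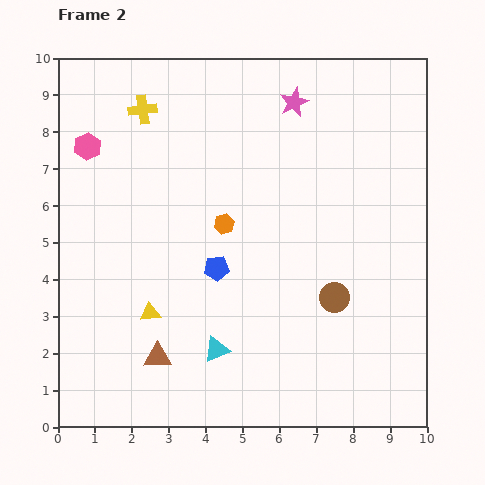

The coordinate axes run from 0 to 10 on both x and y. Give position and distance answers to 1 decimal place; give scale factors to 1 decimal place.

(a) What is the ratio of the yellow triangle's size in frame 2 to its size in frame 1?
0.7×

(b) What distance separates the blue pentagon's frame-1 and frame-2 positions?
2.1

The blue pentagon moved from (2.4, 5.3) to (4.3, 4.3), a distance of √(1.9² + 1.0²) ≈ 2.1.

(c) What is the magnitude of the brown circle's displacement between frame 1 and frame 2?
2.0

The brown circle moved from (9.4, 4.1) to (7.5, 3.5), a distance of √(1.9² + 0.6²) ≈ 2.0.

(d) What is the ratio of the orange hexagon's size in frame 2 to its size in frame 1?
0.7×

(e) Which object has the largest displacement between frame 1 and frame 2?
the orange hexagon

(moved 3.1; next 2.2)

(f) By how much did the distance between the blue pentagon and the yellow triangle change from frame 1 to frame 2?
-0.2

Distance in frame 1: 2.4. Distance in frame 2: 2.2.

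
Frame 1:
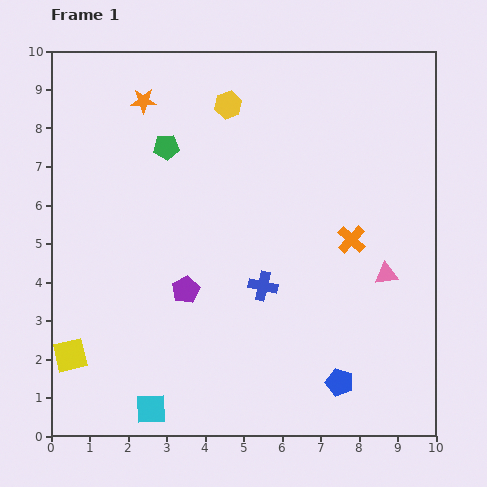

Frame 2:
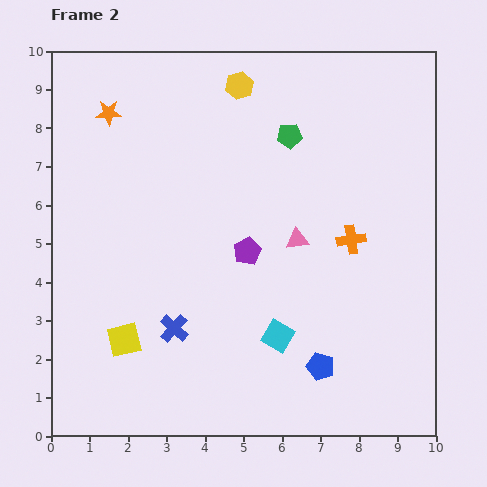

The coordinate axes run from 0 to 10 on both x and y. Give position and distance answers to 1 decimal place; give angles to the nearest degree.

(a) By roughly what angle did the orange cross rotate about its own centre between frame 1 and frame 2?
39° clockwise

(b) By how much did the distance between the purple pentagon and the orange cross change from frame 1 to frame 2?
-1.8

Distance in frame 1: 4.5. Distance in frame 2: 2.7.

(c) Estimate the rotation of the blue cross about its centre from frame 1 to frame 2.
30° clockwise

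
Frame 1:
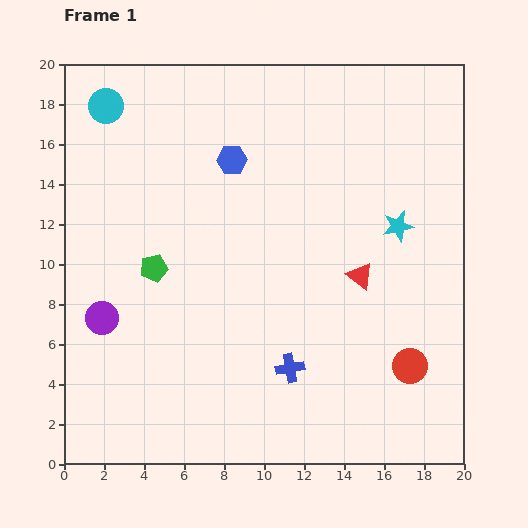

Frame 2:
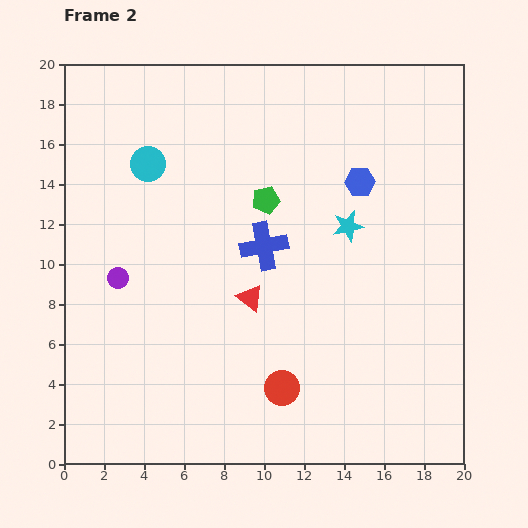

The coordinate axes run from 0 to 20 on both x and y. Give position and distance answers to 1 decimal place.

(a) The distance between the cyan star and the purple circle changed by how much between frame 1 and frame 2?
-3.7

Distance in frame 1: 15.5. Distance in frame 2: 11.8.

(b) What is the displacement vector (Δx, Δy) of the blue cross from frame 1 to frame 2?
(-1.3, 6.1)

The blue cross was at (11.3, 4.8) in frame 1 and (10.0, 10.9) in frame 2.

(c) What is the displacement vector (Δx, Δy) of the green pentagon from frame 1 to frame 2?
(5.6, 3.4)

The green pentagon was at (4.5, 9.8) in frame 1 and (10.1, 13.2) in frame 2.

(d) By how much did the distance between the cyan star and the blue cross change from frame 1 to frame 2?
-4.6

Distance in frame 1: 8.9. Distance in frame 2: 4.3.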